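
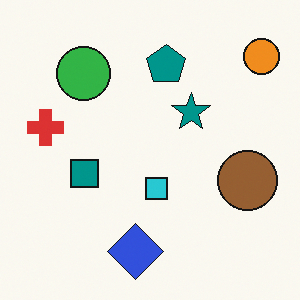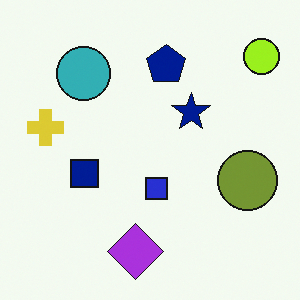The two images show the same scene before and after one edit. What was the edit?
The image was hue-shifted slightly.

Every shape's color has rotated by the same amount around the hue wheel — a uniform hue shift.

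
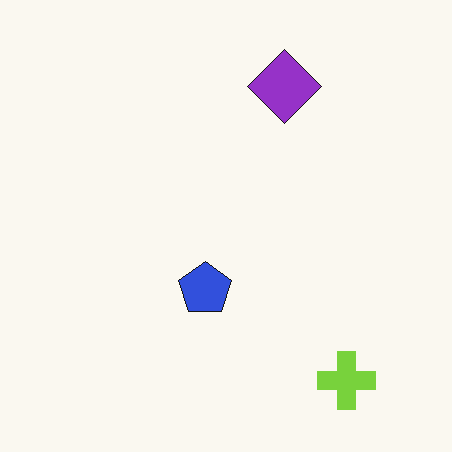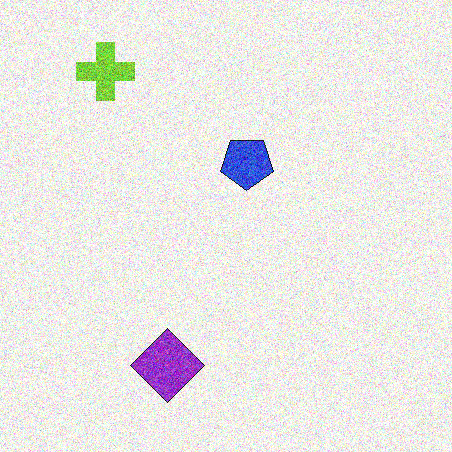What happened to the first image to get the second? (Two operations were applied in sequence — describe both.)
Degraded with a thick layer of grain, then rotated 180°.

Random speckle covers the whole image, including the flat background. The lime cross sits in the bottom-right of the first image and the top-left of the second — consistent with a whole-image 180° rotation.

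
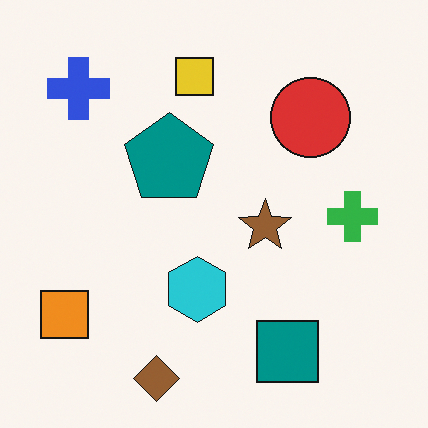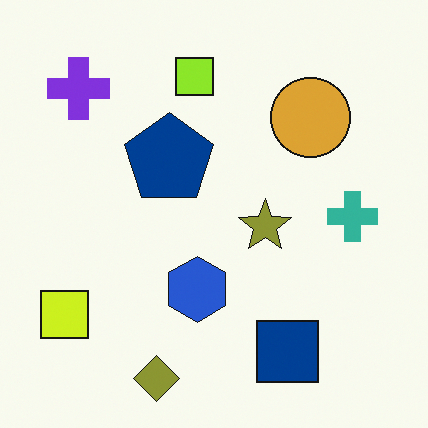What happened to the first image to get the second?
The image was hue-shifted slightly.

Every shape's color has rotated by the same amount around the hue wheel — a uniform hue shift.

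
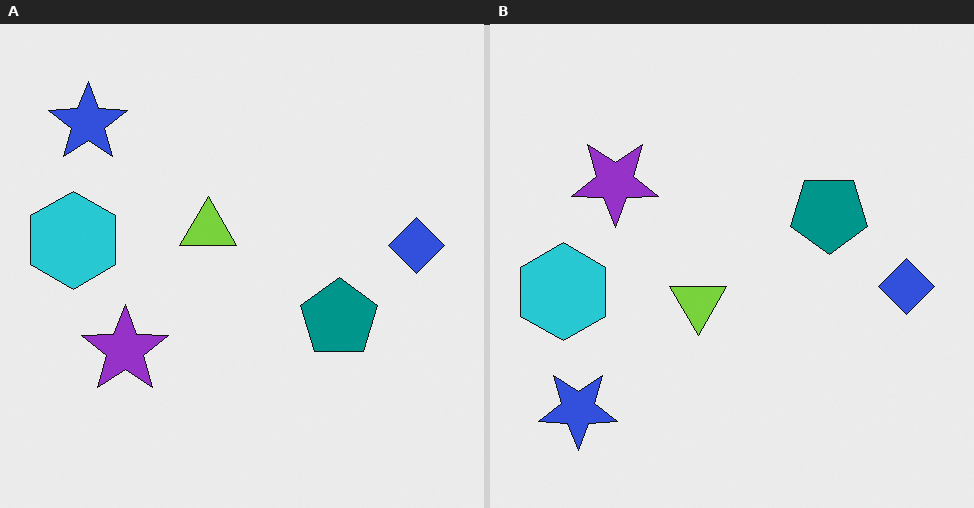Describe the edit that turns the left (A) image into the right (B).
This is the original image flipped vertically (top ↔ bottom).

The blue star is in the top-left of the left (A) image and the bottom-left of the right (B) — shapes on opposite sides of the horizontal midline have swapped in a mirror flip.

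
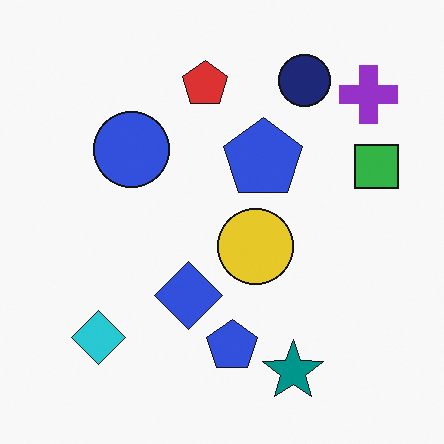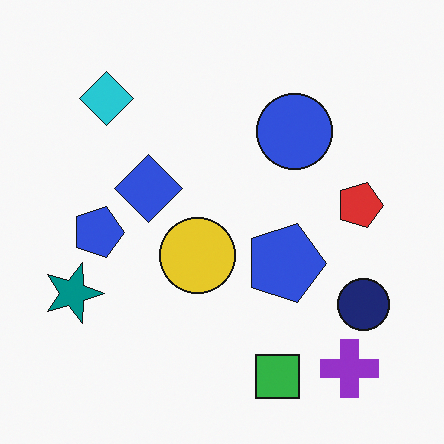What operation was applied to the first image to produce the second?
This is the original image rotated 90° clockwise.

The purple cross sits in the top-right of the first image and the bottom-right of the second — consistent with a whole-image 90° clockwise rotation.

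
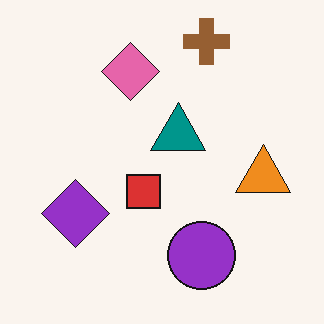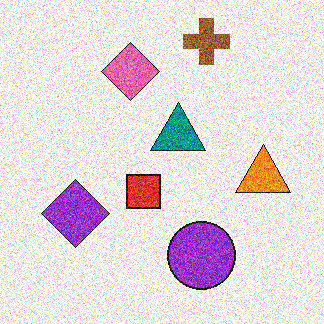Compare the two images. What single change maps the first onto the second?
It was degraded with a thick layer of grain.

Random speckle covers the whole image, including the flat background.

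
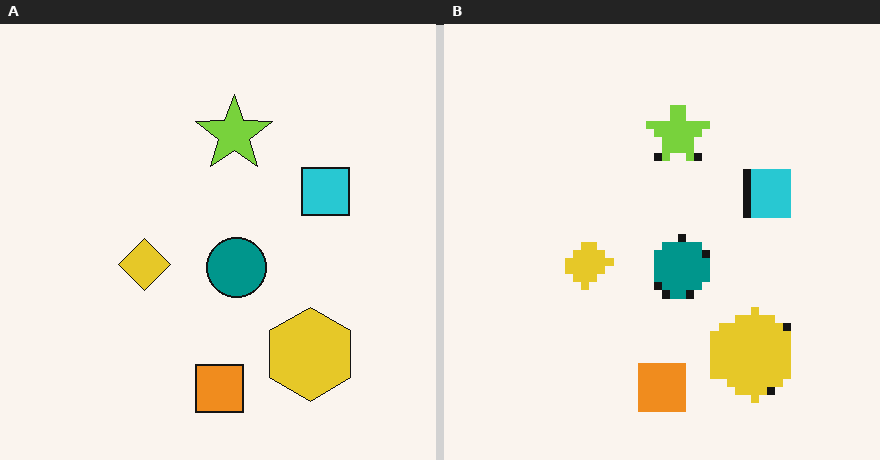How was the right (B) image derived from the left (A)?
The transformation is: pixelated into visible square blocks.

Shapes are reduced to large square blocks; fine edges and outlines are lost — a downscale-then-upscale (mosaic) effect.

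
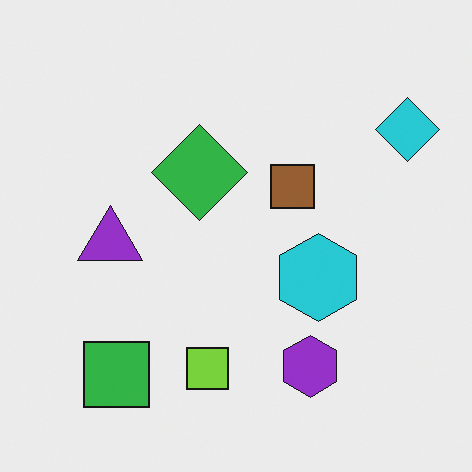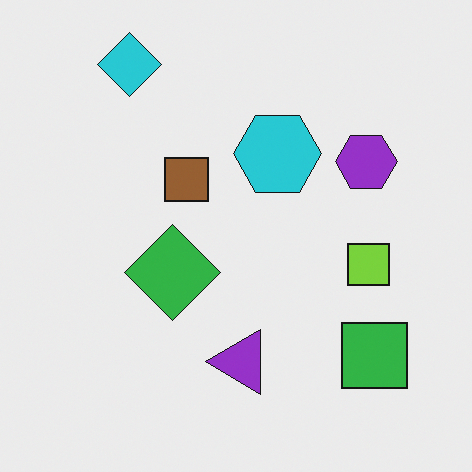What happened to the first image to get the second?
The second image is the first rotated 90° counter-clockwise.

The cyan diamond sits in the top-right of the first image and the top-left of the second — consistent with a whole-image 90° counter-clockwise rotation.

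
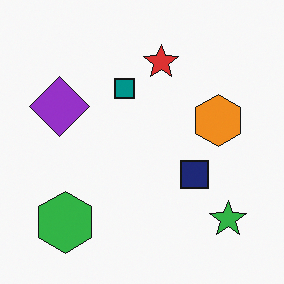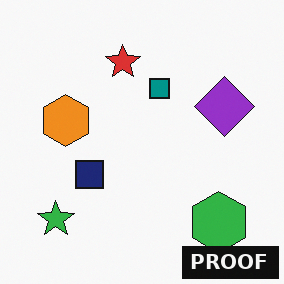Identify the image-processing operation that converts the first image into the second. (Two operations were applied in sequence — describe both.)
Flipped horizontally (left ↔ right), then watermarked with the text "PROOF" in the lower-right corner.

The green star is in the bottom-right of the first image and the bottom-left of the second — shapes on opposite sides of the vertical midline have swapped in a mirror flip. A dark label reading "PROOF" appears in the lower-right corner.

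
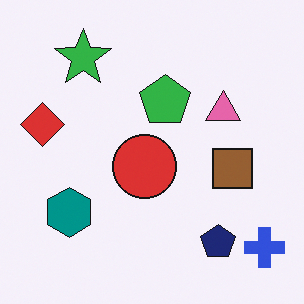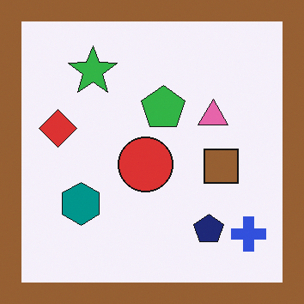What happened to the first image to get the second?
The second image is the first framed with a brown border.

A solid brown frame runs around the edge of the second image, with the content slightly shrunk inside it.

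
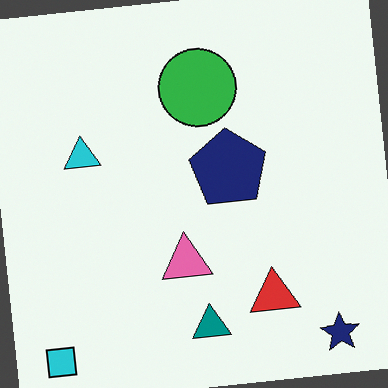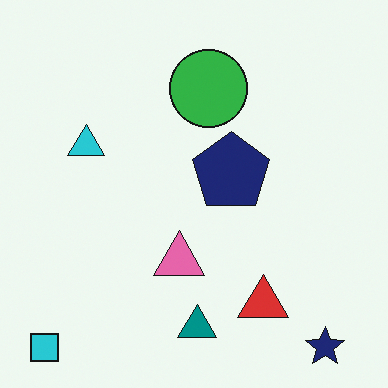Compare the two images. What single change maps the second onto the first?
The image was rotated counter-clockwise by a small amount.

Every shape is tilted by the same angle and the image corners show triangular fill wedges — a whole-image rotation by a non-right angle.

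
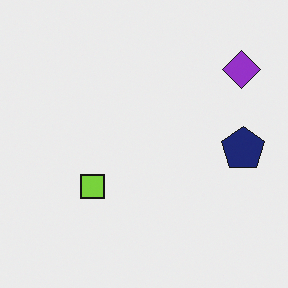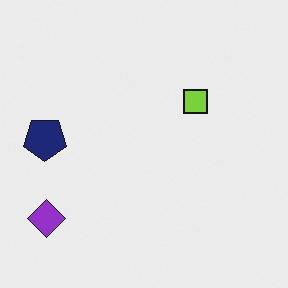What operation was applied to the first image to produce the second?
The image was rotated 180°.

The purple diamond sits in the top-right of the first image and the bottom-left of the second — consistent with a whole-image 180° rotation.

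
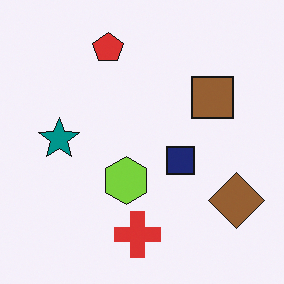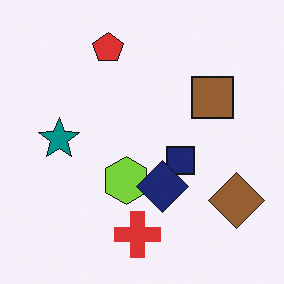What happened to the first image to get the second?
The transformation is: overlaid with an additional navy diamond.

A navy diamond appears in the second image that is absent from the first.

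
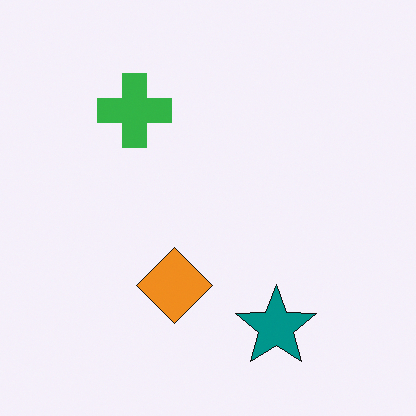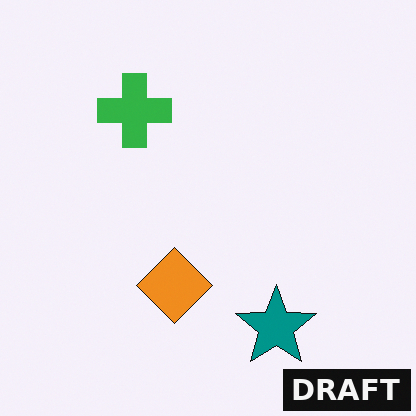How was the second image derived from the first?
Watermarked with the text "DRAFT" in the lower-right corner.

A dark label reading "DRAFT" appears in the lower-right corner.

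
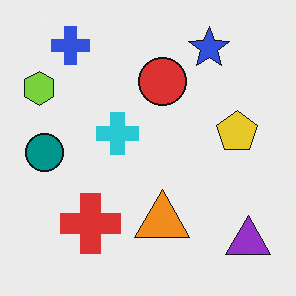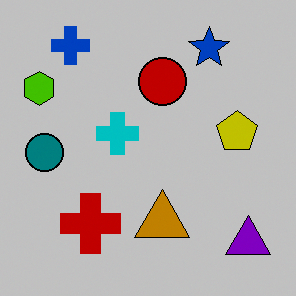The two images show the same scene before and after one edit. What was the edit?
Aggressively posterized.

Each flat color has snapped to a coarser quantized level — most visibly, the near-white background has dropped to a flat grey.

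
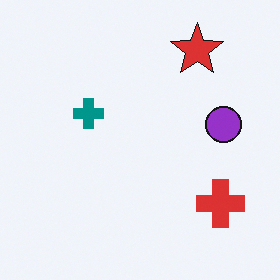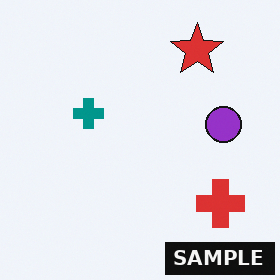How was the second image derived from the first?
It was watermarked with the text "SAMPLE" in the lower-right corner.

A dark label reading "SAMPLE" appears in the lower-right corner.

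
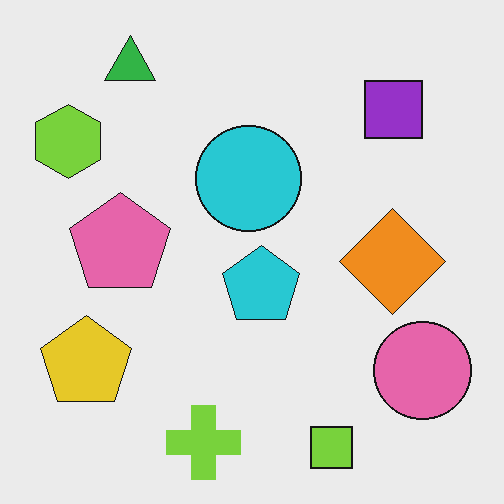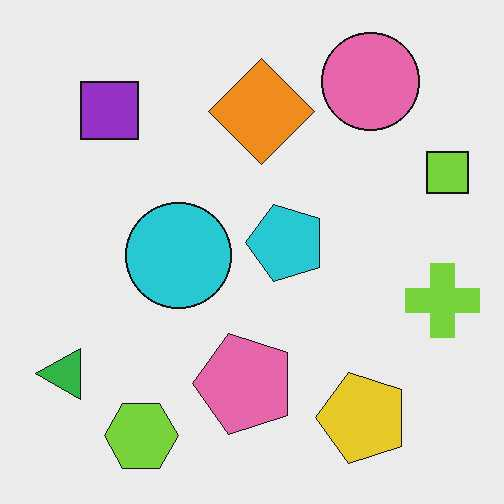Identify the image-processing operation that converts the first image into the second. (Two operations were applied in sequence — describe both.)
The image was rotated 90° counter-clockwise, then given moderate JPEG compression.

The green triangle sits in the top-left of the first image and the bottom-left of the second — consistent with a whole-image 90° counter-clockwise rotation. Blocky 8×8 compression artifacts appear around shape edges and the flat background shows ringing — characteristic JPEG degradation.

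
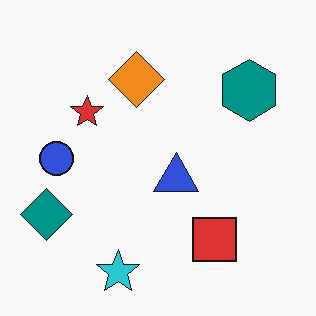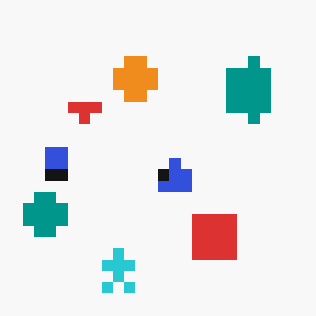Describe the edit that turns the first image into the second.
The image was heavily pixelated into large blocks.

Shapes are reduced to large square blocks; fine edges and outlines are lost — a downscale-then-upscale (mosaic) effect.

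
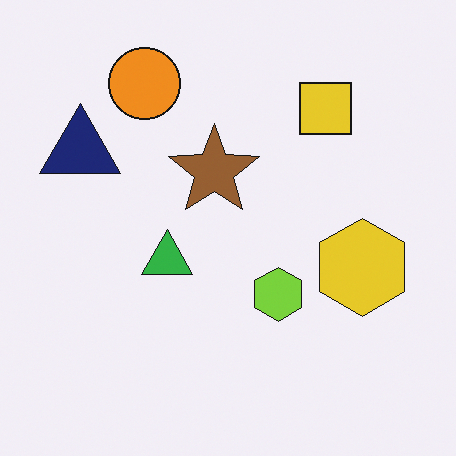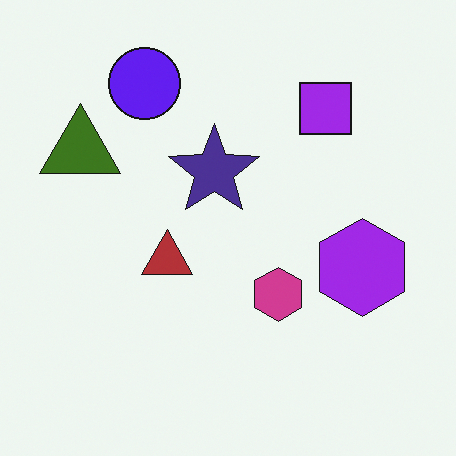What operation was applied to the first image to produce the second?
Hue-shifted by a large amount.

Every shape's color has rotated by the same amount around the hue wheel — a uniform hue shift.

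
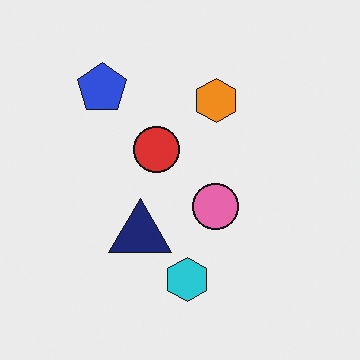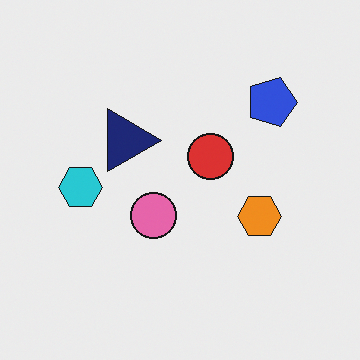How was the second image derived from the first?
The image was rotated 90° clockwise.

The blue pentagon sits in the top-left of the first image and the top-right of the second — consistent with a whole-image 90° clockwise rotation.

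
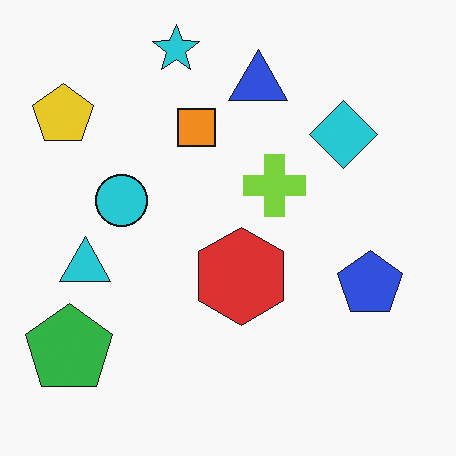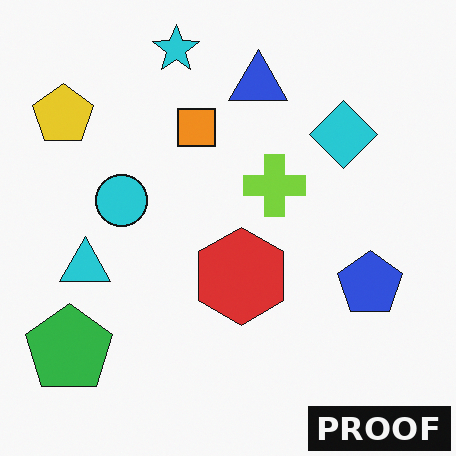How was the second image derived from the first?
The transformation is: watermarked with the text "PROOF" in the lower-right corner.

A dark label reading "PROOF" appears in the lower-right corner.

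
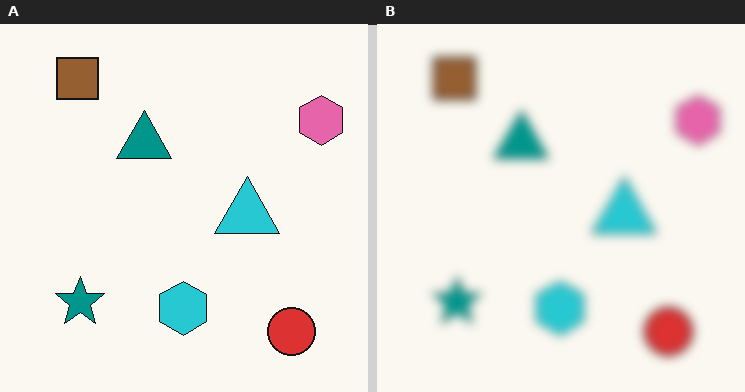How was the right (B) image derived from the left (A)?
The transformation is: heavily blurred.

Shape edges and outlines are uniformly softened across the whole image.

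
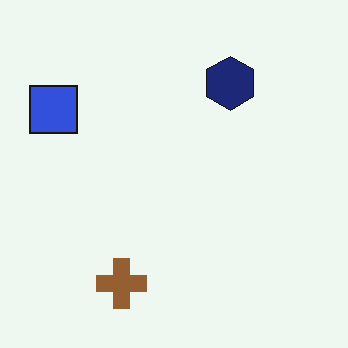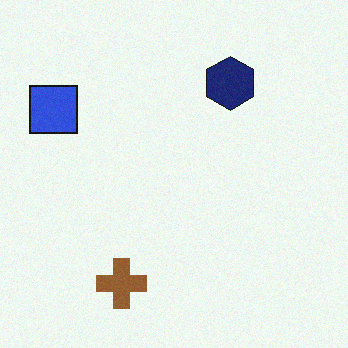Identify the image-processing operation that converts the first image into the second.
This is the original image degraded with light additive noise.

Random speckle covers the whole image, including the flat background.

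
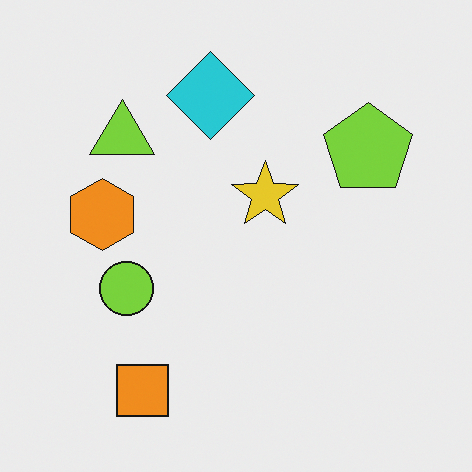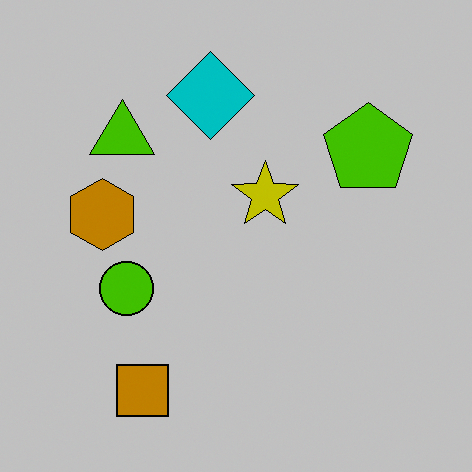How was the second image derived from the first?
The second image is the first heavily posterized to just a handful of flat colors.

Each flat color has snapped to a coarser quantized level — most visibly, the near-white background has dropped to a flat grey.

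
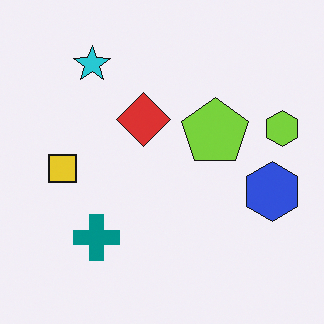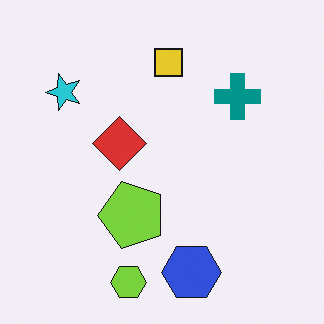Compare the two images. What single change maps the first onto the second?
It was transposed (reflected across the top-left ↔ bottom-right diagonal).

Shapes have swapped their row and column positions — what was in the top-right is now in the bottom-left — a diagonal reflection.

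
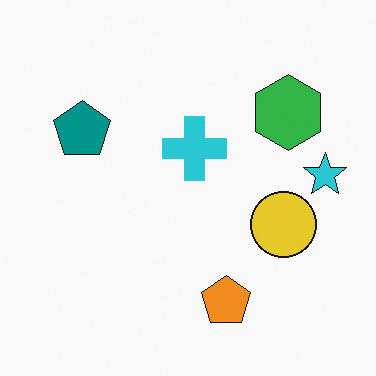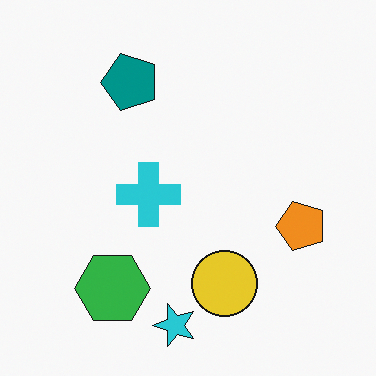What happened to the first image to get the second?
This is the original image transposed (reflected across the top-left ↔ bottom-right diagonal).

Shapes have swapped their row and column positions — what was in the top-right is now in the bottom-left — a diagonal reflection.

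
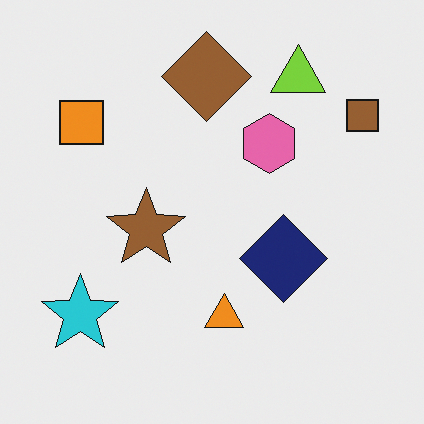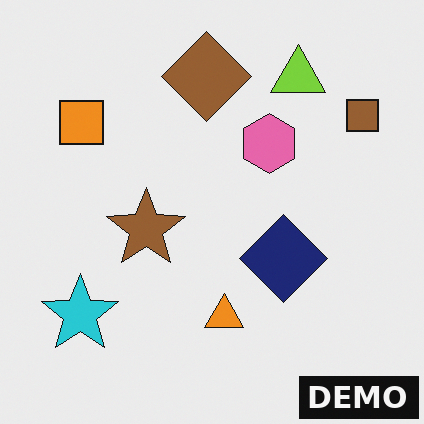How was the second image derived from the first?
The second image is the first watermarked with the text "DEMO" in the lower-right corner.

A dark label reading "DEMO" appears in the lower-right corner.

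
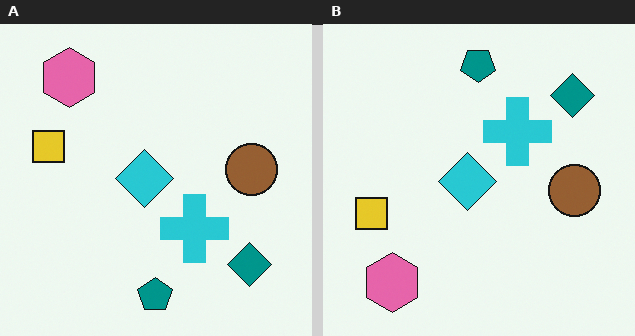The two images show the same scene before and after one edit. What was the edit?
The image was flipped vertically (top ↔ bottom).

The teal pentagon is in the bottom of the left (A) image and the top of the right (B) — shapes on opposite sides of the horizontal midline have swapped in a mirror flip.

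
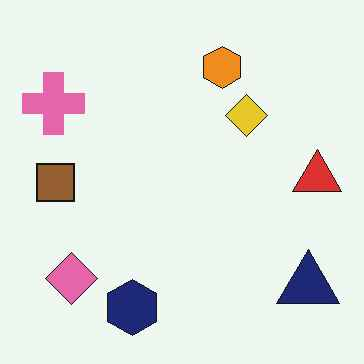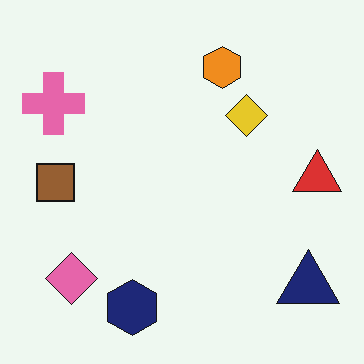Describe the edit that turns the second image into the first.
JPEG-compressed with visible artifacts.

Blocky 8×8 compression artifacts appear around shape edges and the flat background shows ringing — characteristic JPEG degradation.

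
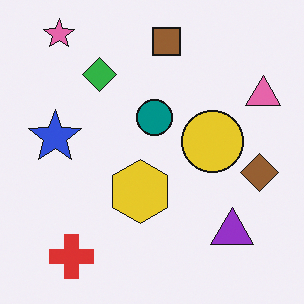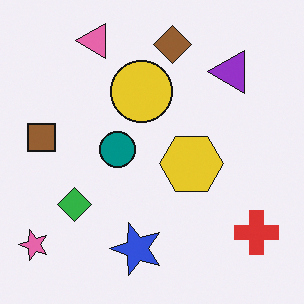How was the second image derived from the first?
This is the original image rotated 90° counter-clockwise.

The pink star sits in the top-left of the first image and the bottom-left of the second — consistent with a whole-image 90° counter-clockwise rotation.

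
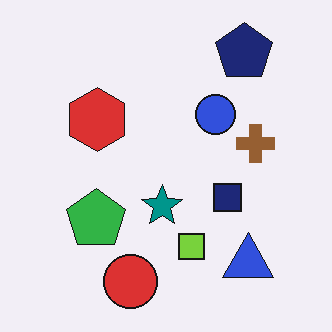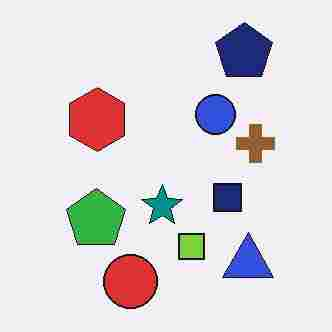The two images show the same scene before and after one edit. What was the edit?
The image was degraded with heavy JPEG compression.

Blocky 8×8 compression artifacts appear around shape edges and the flat background shows ringing — characteristic JPEG degradation.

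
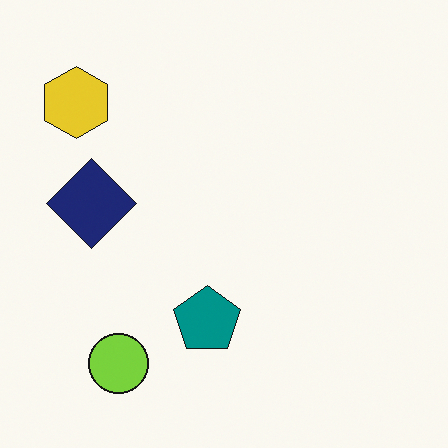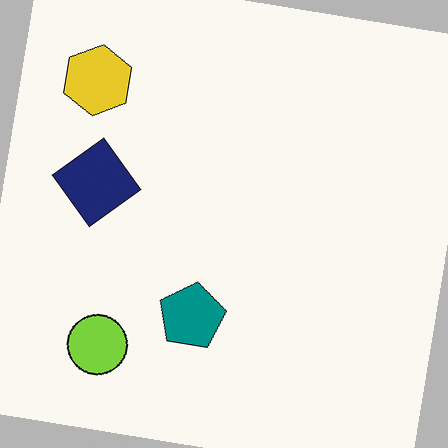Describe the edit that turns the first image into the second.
Rotated clockwise by a few degrees.

Every shape is tilted by the same angle and the image corners show triangular fill wedges — a whole-image rotation by a non-right angle.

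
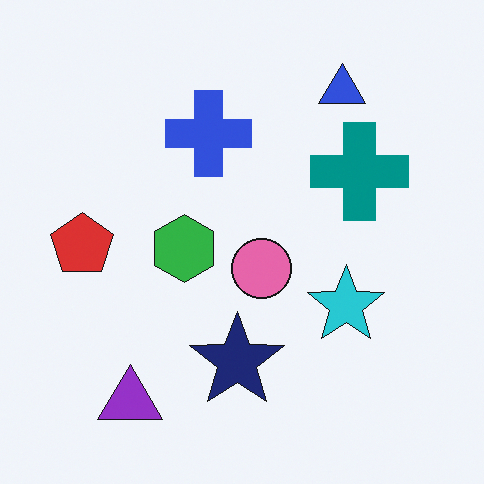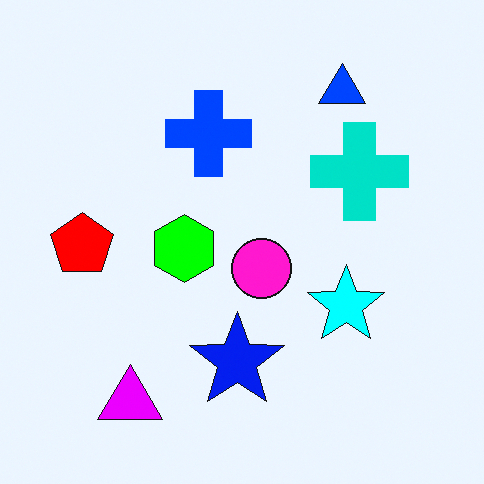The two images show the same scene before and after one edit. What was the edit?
Heavily oversaturated.

All colors are more vivid — a global saturation change.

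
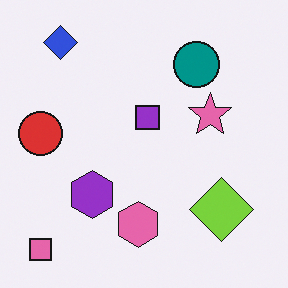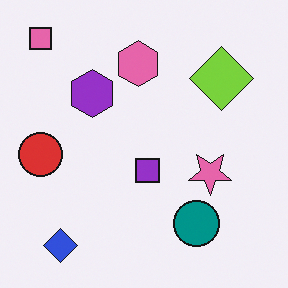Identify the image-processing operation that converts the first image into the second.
It was flipped vertically (top ↔ bottom).

The pink square is in the bottom-left of the first image and the top-left of the second — shapes on opposite sides of the horizontal midline have swapped in a mirror flip.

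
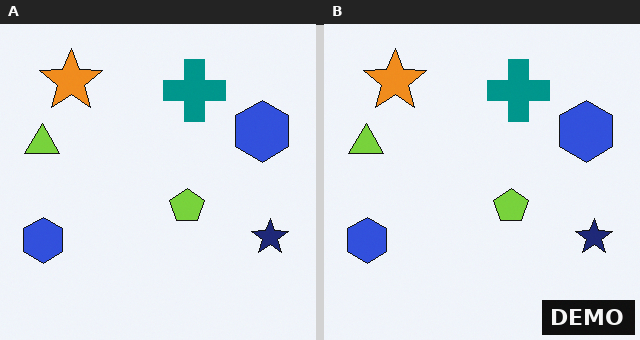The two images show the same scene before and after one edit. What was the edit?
The transformation is: watermarked with the text "DEMO" in the lower-right corner.

A dark label reading "DEMO" appears in the lower-right corner.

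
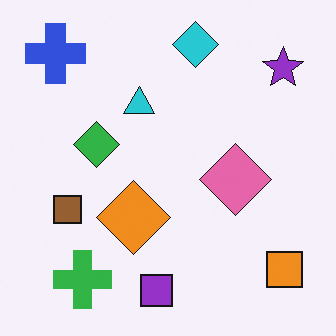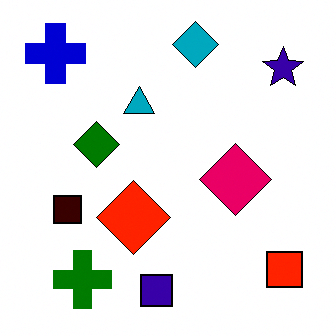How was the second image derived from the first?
The image was given much higher contrast.

Tones are pushed away from mid-grey across the whole image — a global contrast change.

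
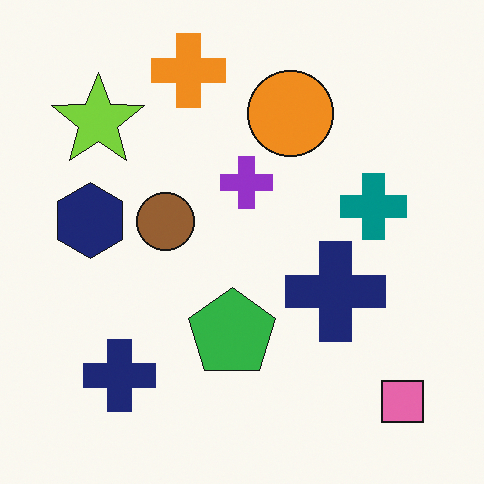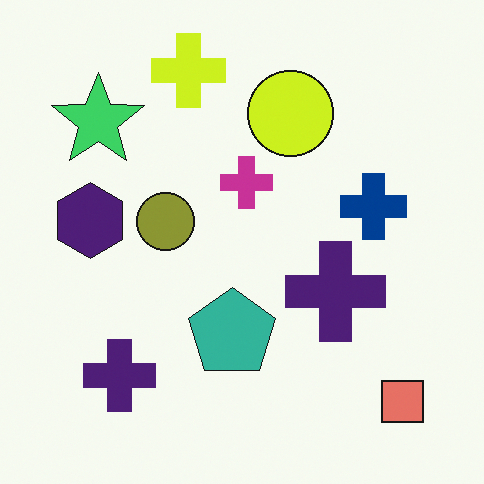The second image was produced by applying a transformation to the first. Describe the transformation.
It was hue-shifted by a small amount.

Every shape's color has rotated by the same amount around the hue wheel — a uniform hue shift.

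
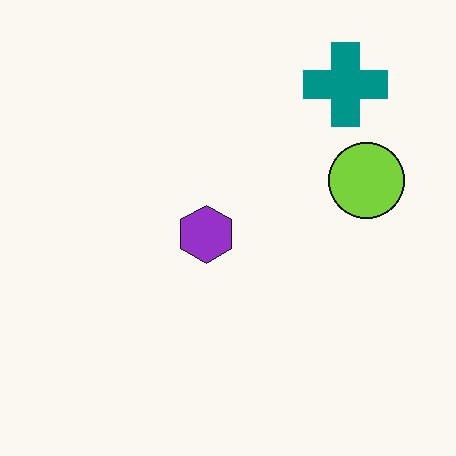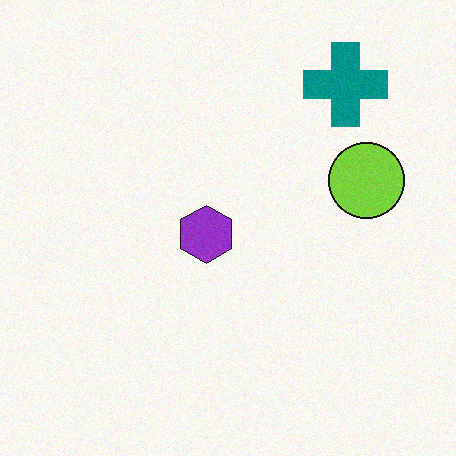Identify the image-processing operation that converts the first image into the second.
The transformation is: degraded with a light layer of grain.

Random speckle covers the whole image, including the flat background.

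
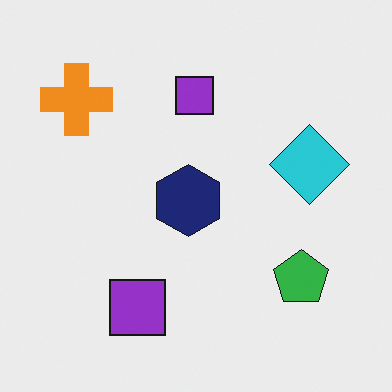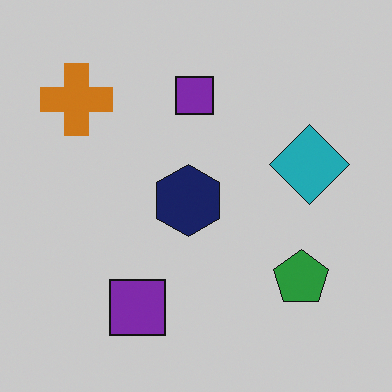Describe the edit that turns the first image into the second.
The transformation is: slightly darkened.

Every pixel — background and shapes alike — is uniformly darkened.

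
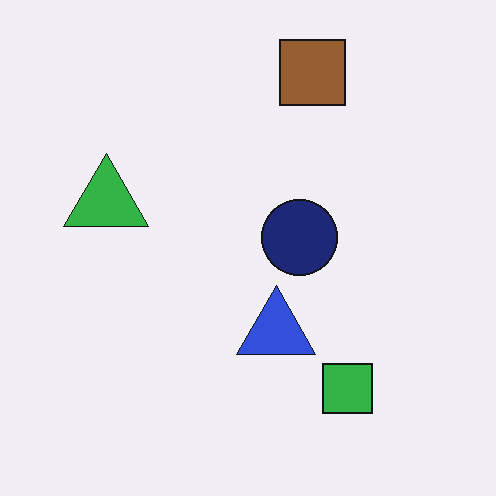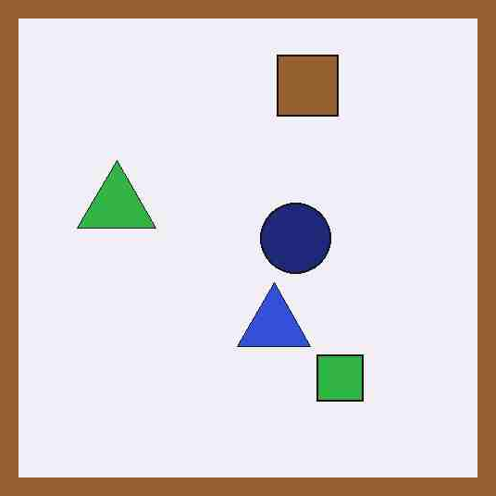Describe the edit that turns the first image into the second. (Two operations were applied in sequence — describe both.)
It was degraded with heavy JPEG compression, then framed with a brown border.

Blocky 8×8 compression artifacts appear around shape edges and the flat background shows ringing — characteristic JPEG degradation. A solid brown frame runs around the edge of the second image, with the content slightly shrunk inside it.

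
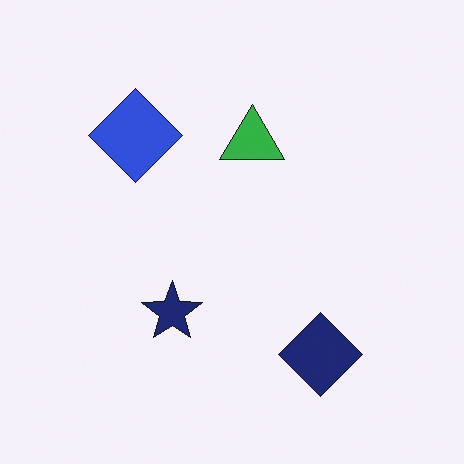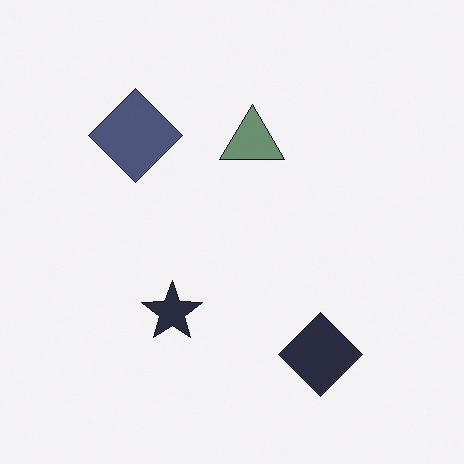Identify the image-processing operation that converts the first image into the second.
Made much more muted (saturation change).

All colors are more muted and greyish — a global saturation change.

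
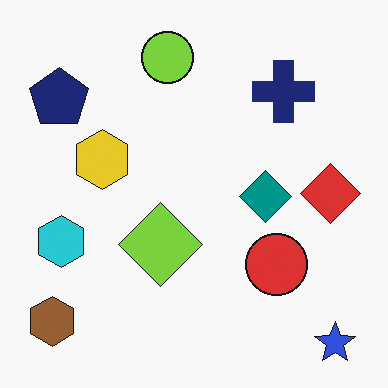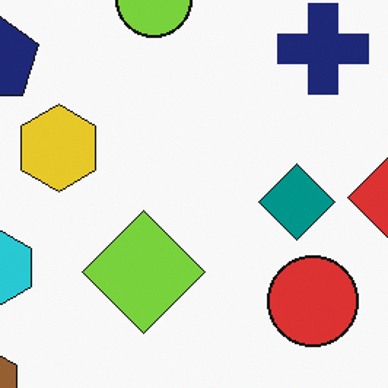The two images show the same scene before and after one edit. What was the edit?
The transformation is: cropped to a modestly smaller region and rescaled.

The visible shapes are larger and the field of view is narrower; shapes near the original edges may be partly or wholly outside the frame — a crop-and-rescale.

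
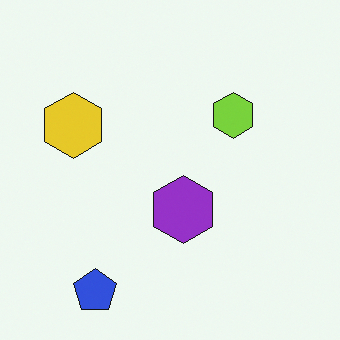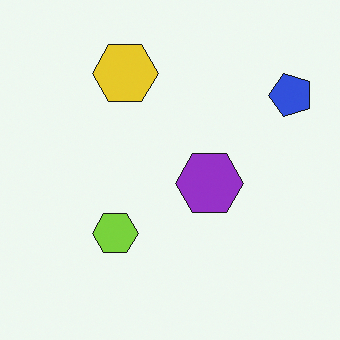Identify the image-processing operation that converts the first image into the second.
The transformation is: transposed (reflected across the top-left ↔ bottom-right diagonal).

Shapes have swapped their row and column positions — what was in the top-right is now in the bottom-left — a diagonal reflection.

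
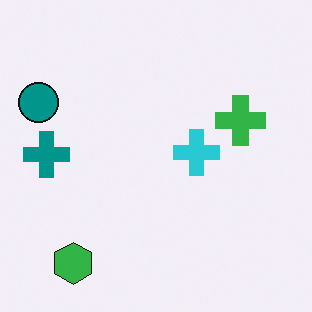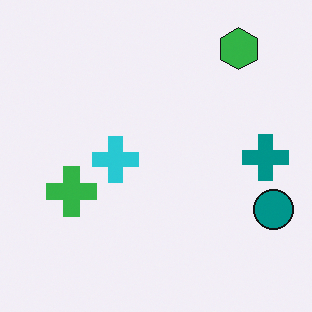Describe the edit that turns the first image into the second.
The transformation is: rotated 180°.

The green hexagon sits in the bottom-left of the first image and the top-right of the second — consistent with a whole-image 180° rotation.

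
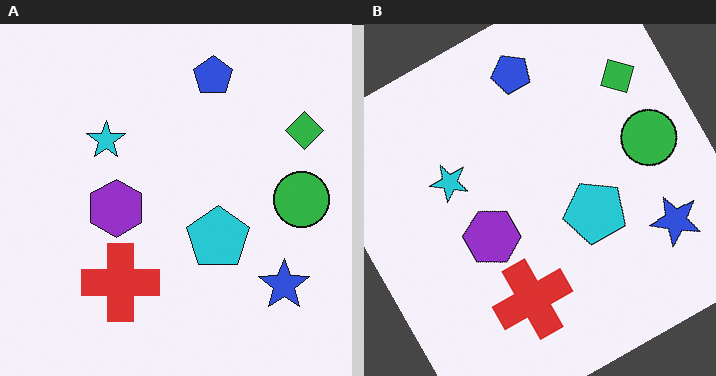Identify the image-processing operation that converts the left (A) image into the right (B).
The transformation is: rotated counter-clockwise by a clearly visible amount.

Every shape is tilted by the same angle and the image corners show triangular fill wedges — a whole-image rotation by a non-right angle.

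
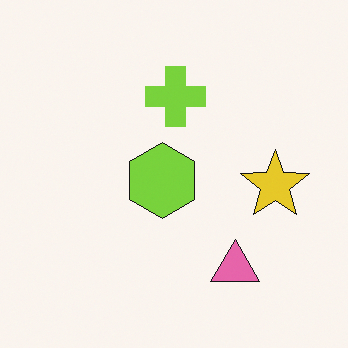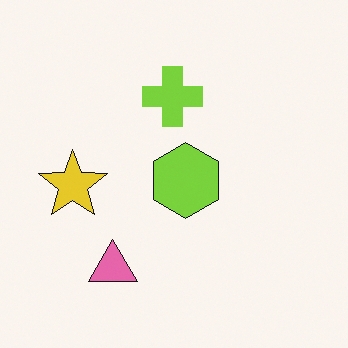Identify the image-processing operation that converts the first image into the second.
Flipped horizontally (left ↔ right).

The yellow star is in the right of the first image and the left of the second — shapes on opposite sides of the vertical midline have swapped in a mirror flip.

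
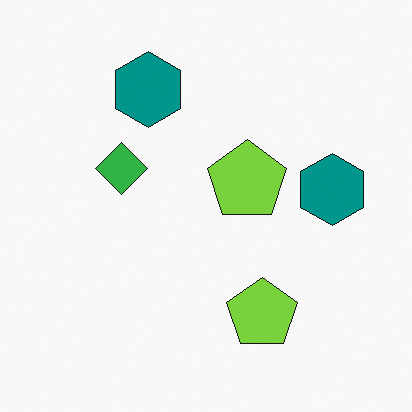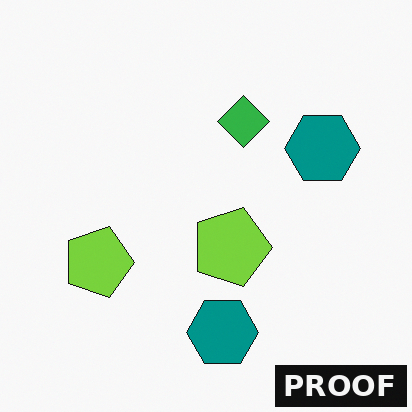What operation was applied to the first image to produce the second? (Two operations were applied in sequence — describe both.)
The image was rotated 90° clockwise, then watermarked with the text "PROOF" in the lower-right corner.

The green diamond sits in the left of the first image and the top of the second — consistent with a whole-image 90° clockwise rotation. A dark label reading "PROOF" appears in the lower-right corner.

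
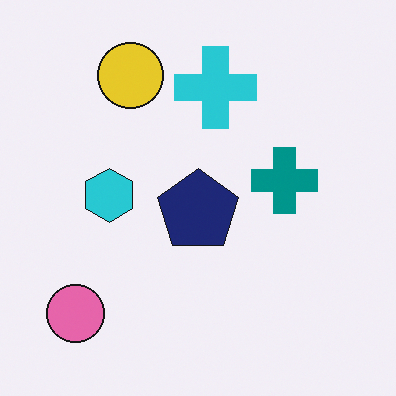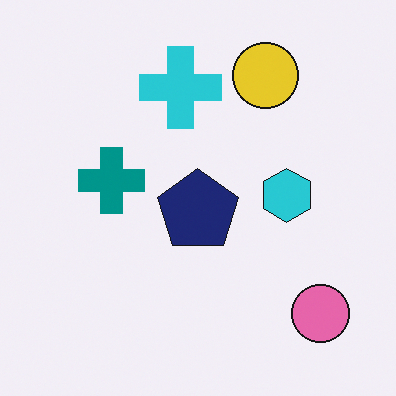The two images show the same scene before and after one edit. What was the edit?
It was flipped horizontally (left ↔ right).

The pink circle is in the bottom-left of the first image and the bottom-right of the second — shapes on opposite sides of the vertical midline have swapped in a mirror flip.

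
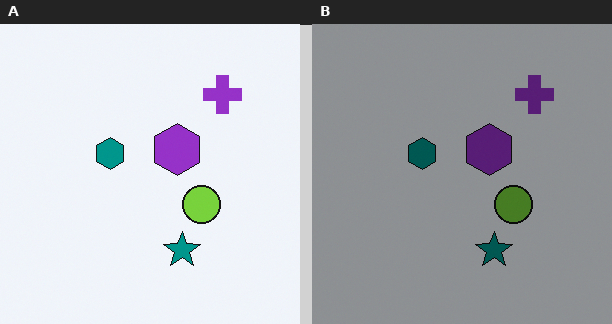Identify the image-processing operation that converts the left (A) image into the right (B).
It was substantially darkened.

Every pixel — background and shapes alike — is uniformly darkened.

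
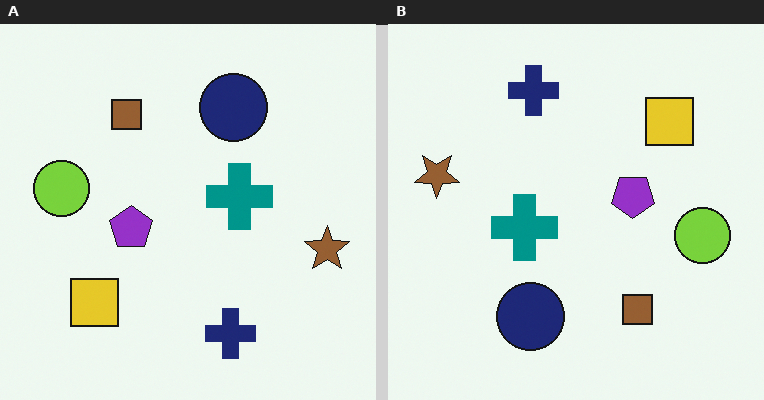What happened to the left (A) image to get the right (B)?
This is the original image rotated 180°.

The brown star sits in the right of the left (A) image and the left of the right (B) — consistent with a whole-image 180° rotation.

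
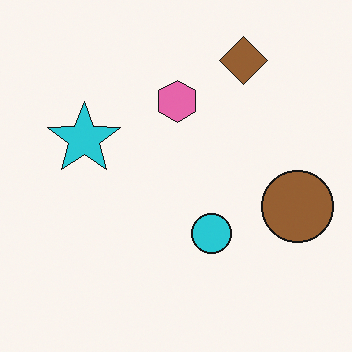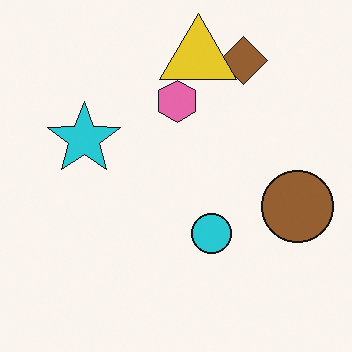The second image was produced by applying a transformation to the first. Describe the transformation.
It was overlaid with an additional yellow triangle.

A yellow triangle appears in the second image that is absent from the first.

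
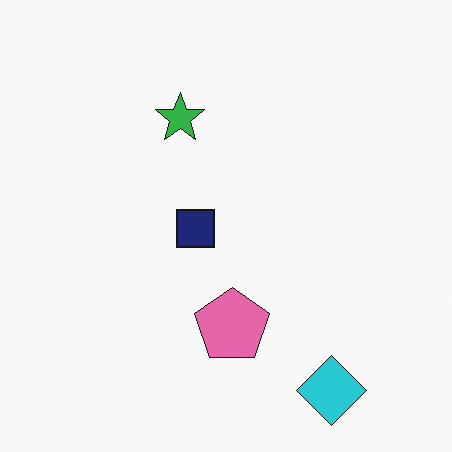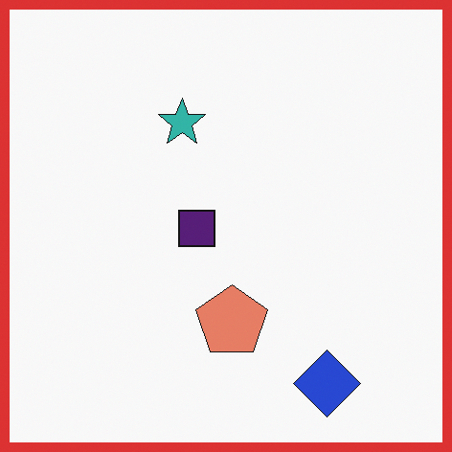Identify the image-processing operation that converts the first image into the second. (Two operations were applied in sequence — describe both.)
It was hue-shifted by a small amount, then framed with a red border.

Every shape's color has rotated by the same amount around the hue wheel — a uniform hue shift. A solid red frame runs around the edge of the second image, with the content slightly shrunk inside it.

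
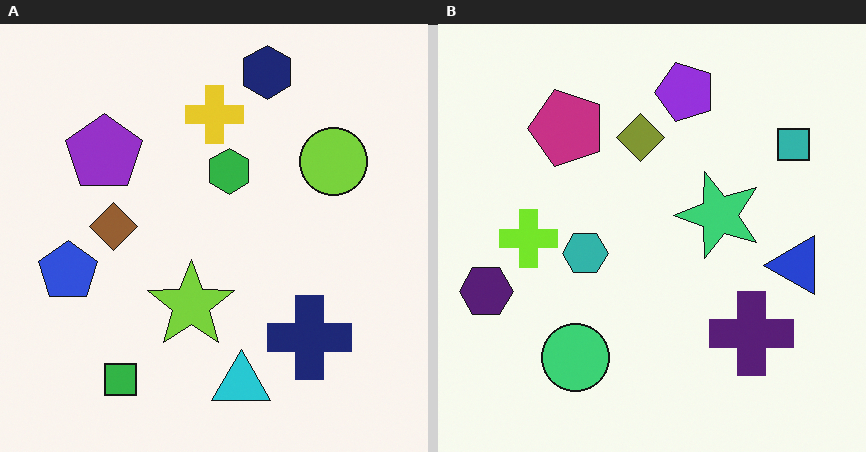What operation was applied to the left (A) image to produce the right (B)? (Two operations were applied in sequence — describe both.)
The right (B) image is the left (A) hue-shifted by a small amount, then transposed (reflected across the top-left ↔ bottom-right diagonal).

Every shape's color has rotated by the same amount around the hue wheel — a uniform hue shift. Shapes have swapped their row and column positions — what was in the top-right is now in the bottom-left — a diagonal reflection.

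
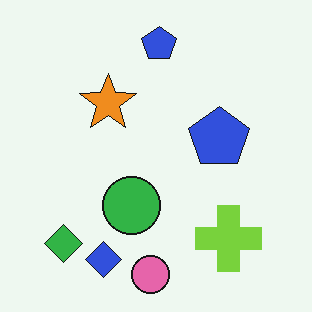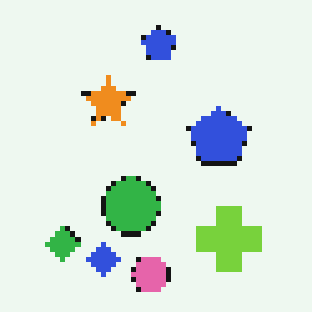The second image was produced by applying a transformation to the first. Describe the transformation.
The image was mildly pixelated.

Shapes are reduced to large square blocks; fine edges and outlines are lost — a downscale-then-upscale (mosaic) effect.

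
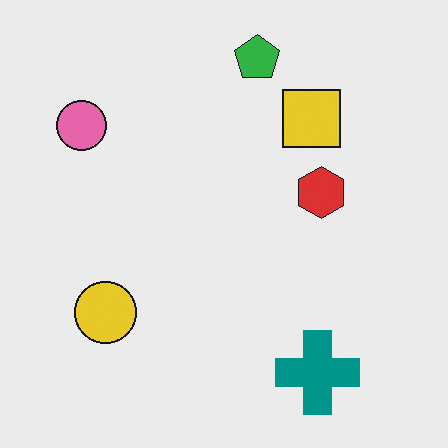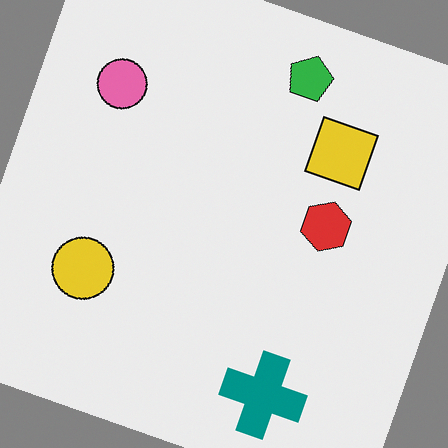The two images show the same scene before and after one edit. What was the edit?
The image was rotated clockwise by a moderate amount.

Every shape is tilted by the same angle and the image corners show triangular fill wedges — a whole-image rotation by a non-right angle.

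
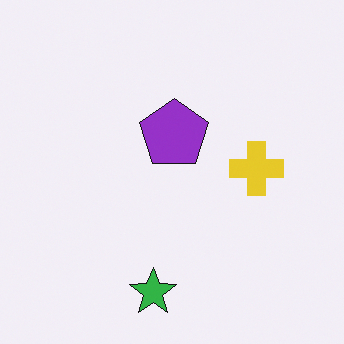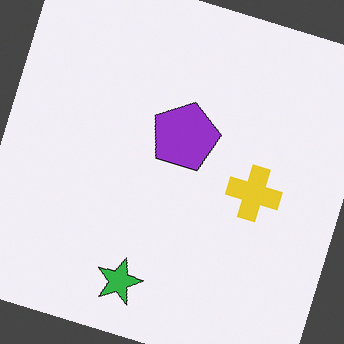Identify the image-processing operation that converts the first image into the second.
The second image is the first rotated clockwise by a clearly visible amount.

Every shape is tilted by the same angle and the image corners show triangular fill wedges — a whole-image rotation by a non-right angle.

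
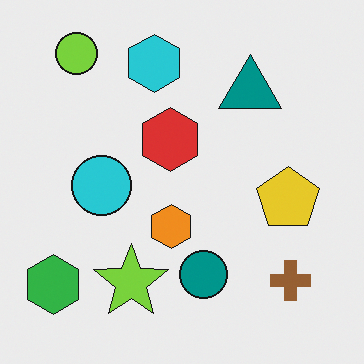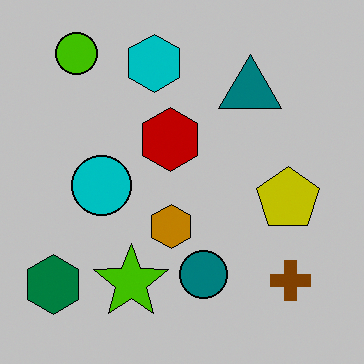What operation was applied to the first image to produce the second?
Aggressively posterized.

Each flat color has snapped to a coarser quantized level — most visibly, the near-white background has dropped to a flat grey.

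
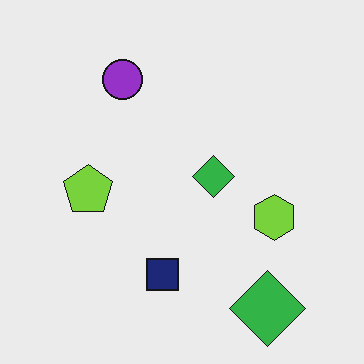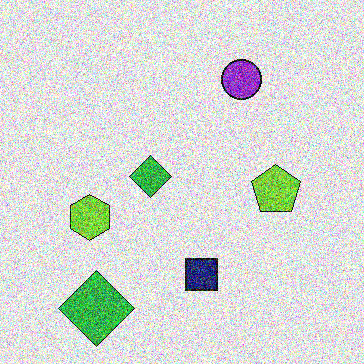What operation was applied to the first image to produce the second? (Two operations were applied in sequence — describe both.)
The transformation is: flipped horizontally (left ↔ right), then degraded with heavy additive noise.

The lime pentagon is in the left of the first image and the right of the second — shapes on opposite sides of the vertical midline have swapped in a mirror flip. Random speckle covers the whole image, including the flat background.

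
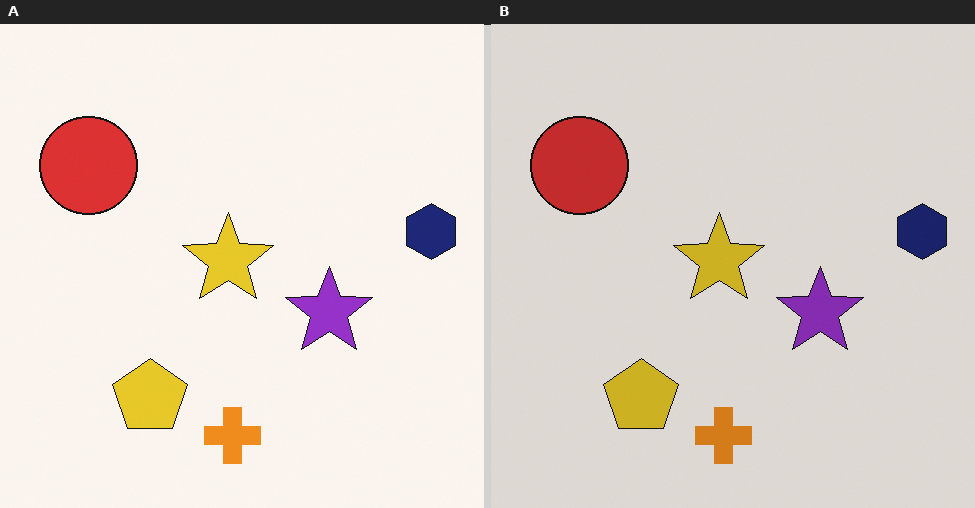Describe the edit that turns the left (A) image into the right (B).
The right (B) image is the left (A) darkened a little.

Every pixel — background and shapes alike — is uniformly darkened.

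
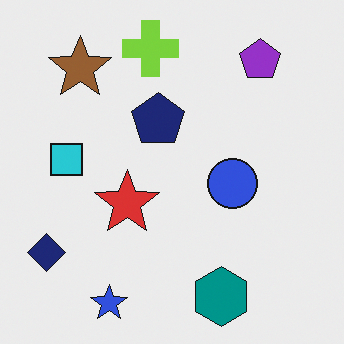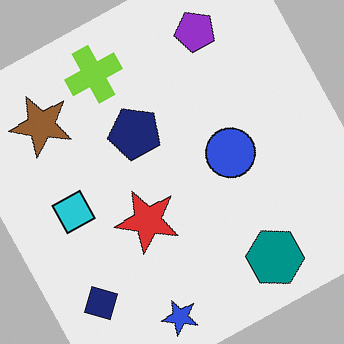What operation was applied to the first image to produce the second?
It was rotated counter-clockwise by a clearly visible amount.

Every shape is tilted by the same angle and the image corners show triangular fill wedges — a whole-image rotation by a non-right angle.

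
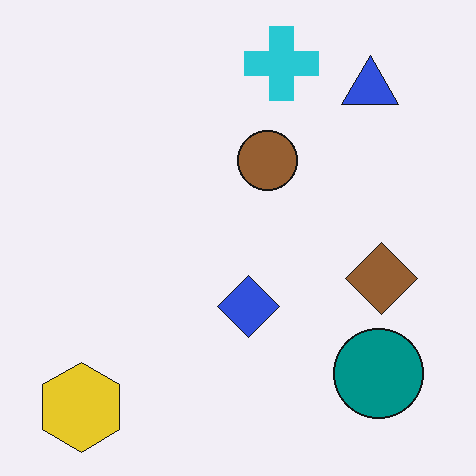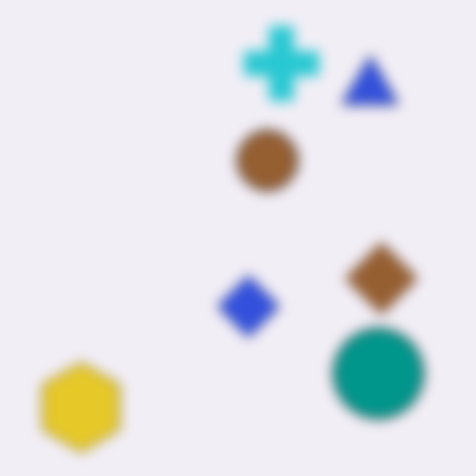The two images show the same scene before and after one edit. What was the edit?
The image was strongly gaussian-blurred.

Shape edges and outlines are uniformly softened across the whole image.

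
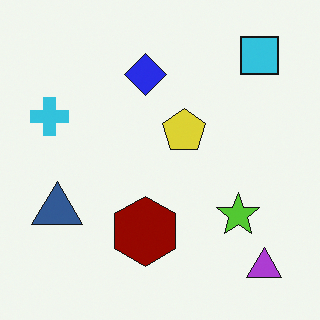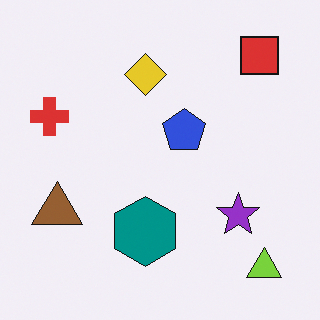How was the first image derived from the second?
The image was hue-shifted through roughly half the color wheel.

Every shape's color has rotated by the same amount around the hue wheel — a uniform hue shift.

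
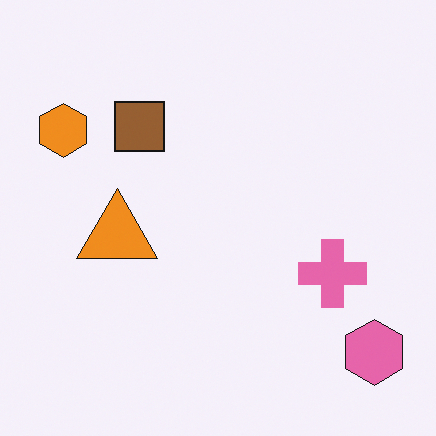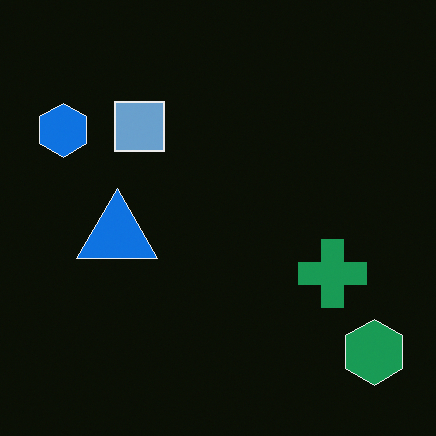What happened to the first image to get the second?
It was color-inverted (negative).

The light background has become dark and every shape's color is its complement — a photographic negative.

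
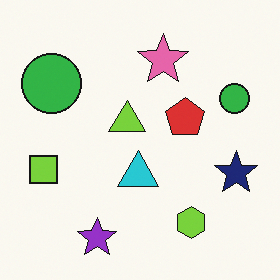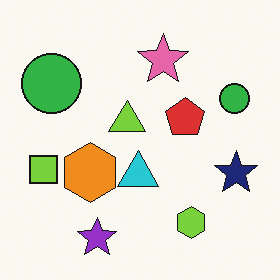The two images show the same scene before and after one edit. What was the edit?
This is the original image overlaid with an additional orange hexagon.

An orange hexagon appears in the second image that is absent from the first.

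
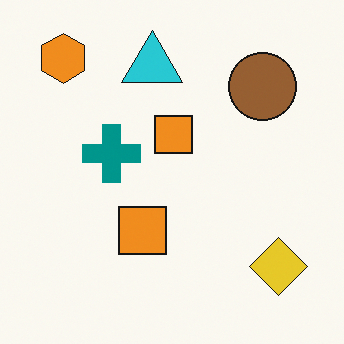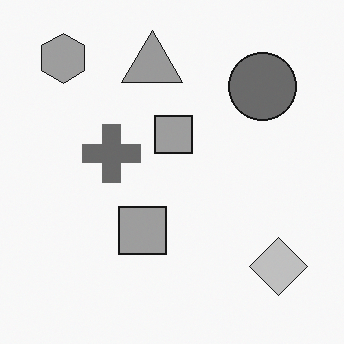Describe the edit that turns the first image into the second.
The transformation is: converted to grayscale.

All color is removed — every shape is now a shade of grey.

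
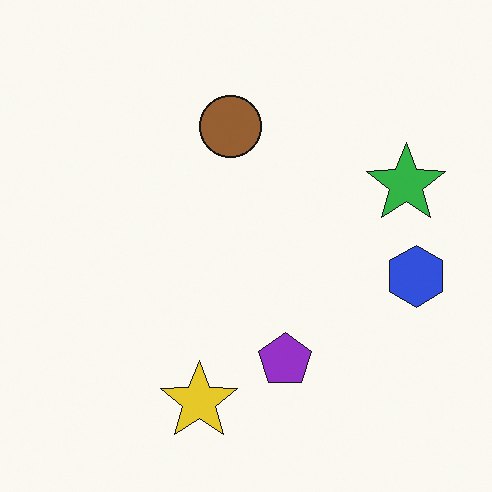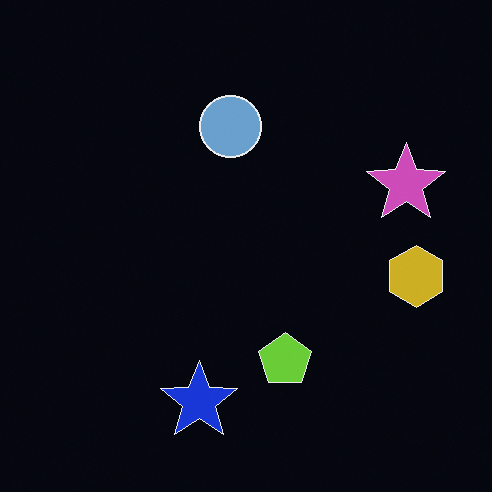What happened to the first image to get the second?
The second image is the first color-inverted (negative).

The light background has become dark and every shape's color is its complement — a photographic negative.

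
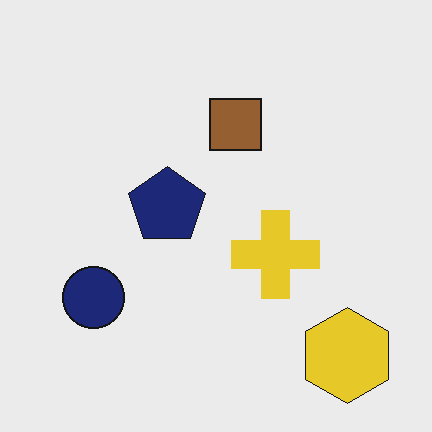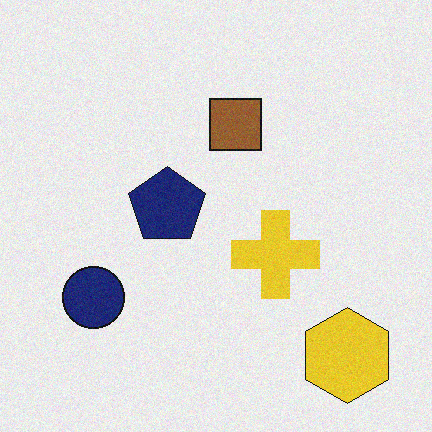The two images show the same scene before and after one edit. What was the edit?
This is the original image degraded with light additive noise.

Random speckle covers the whole image, including the flat background.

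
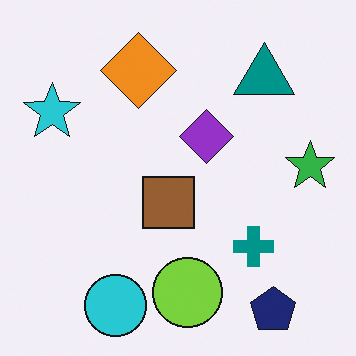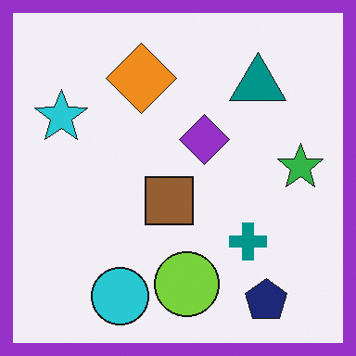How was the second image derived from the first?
It was framed with a purple border.

A solid purple frame runs around the edge of the second image, with the content slightly shrunk inside it.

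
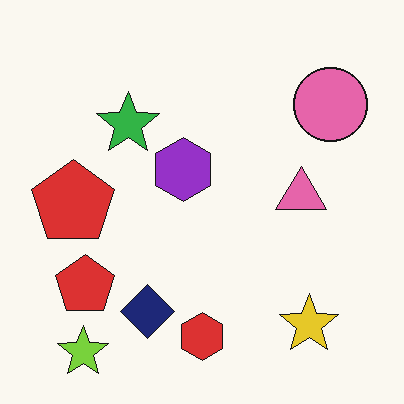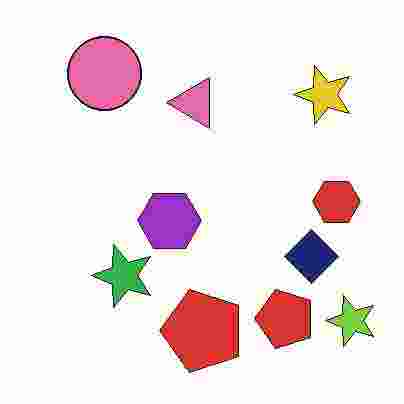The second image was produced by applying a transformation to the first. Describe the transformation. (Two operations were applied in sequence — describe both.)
The transformation is: rotated 90° counter-clockwise, then degraded with heavy JPEG compression.

The lime star sits in the bottom-left of the first image and the bottom-right of the second — consistent with a whole-image 90° counter-clockwise rotation. Blocky 8×8 compression artifacts appear around shape edges and the flat background shows ringing — characteristic JPEG degradation.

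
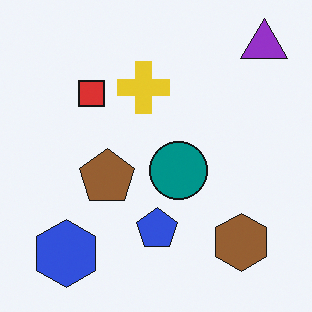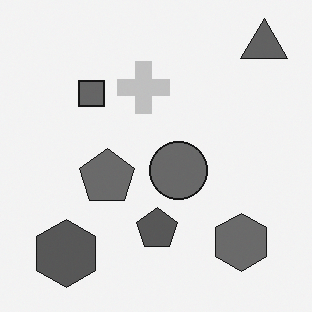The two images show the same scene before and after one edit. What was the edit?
Converted to grayscale.

All color is removed — every shape is now a shade of grey.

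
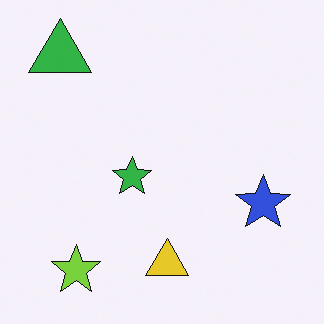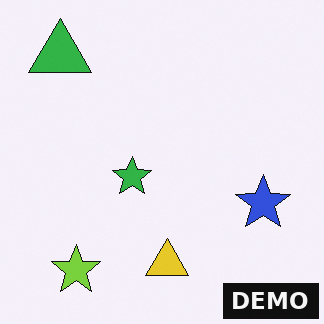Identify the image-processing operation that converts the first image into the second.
The image was watermarked with the text "DEMO" in the lower-right corner.

A dark label reading "DEMO" appears in the lower-right corner.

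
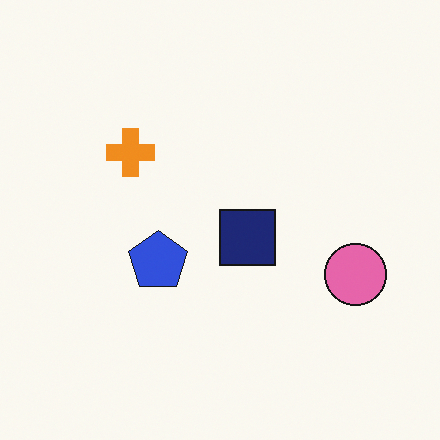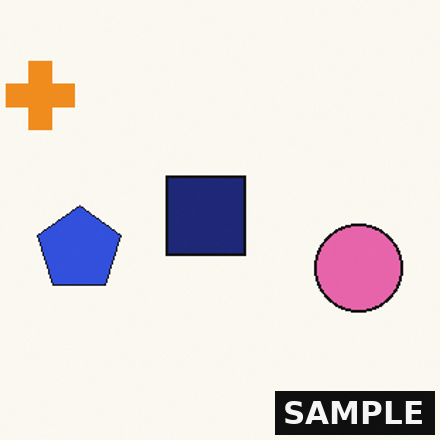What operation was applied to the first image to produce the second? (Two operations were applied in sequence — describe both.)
This is the original image cropped slightly and scaled back up, then watermarked with the text "SAMPLE" in the lower-right corner.

The visible shapes are larger and the field of view is narrower; shapes near the original edges may be partly or wholly outside the frame — a crop-and-rescale. A dark label reading "SAMPLE" appears in the lower-right corner.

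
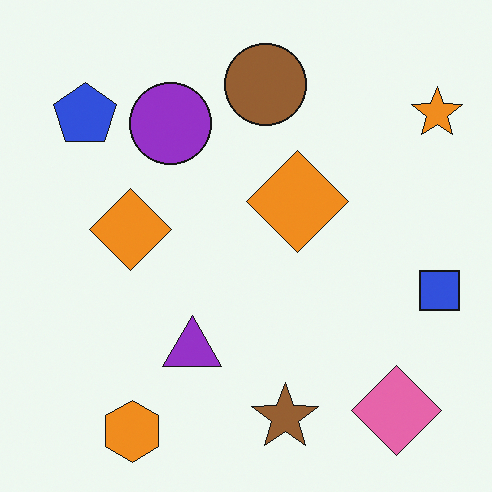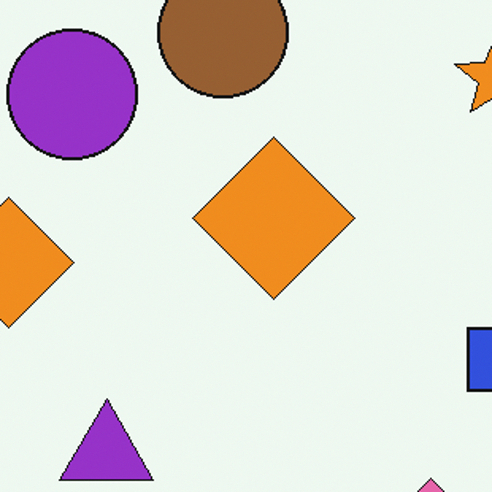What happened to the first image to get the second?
The transformation is: cropped slightly and scaled back up.

The visible shapes are larger and the field of view is narrower; shapes near the original edges may be partly or wholly outside the frame — a crop-and-rescale.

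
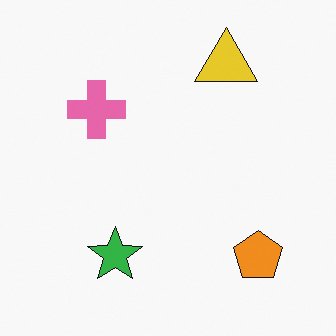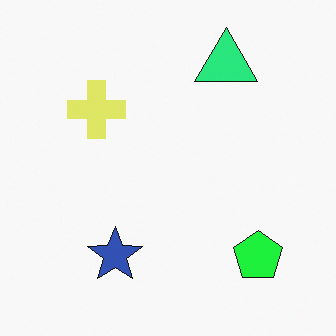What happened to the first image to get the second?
The image was hue-shifted through roughly a third of the color wheel.

Every shape's color has rotated by the same amount around the hue wheel — a uniform hue shift.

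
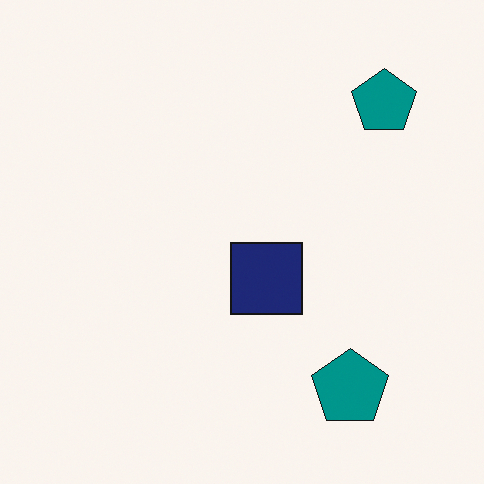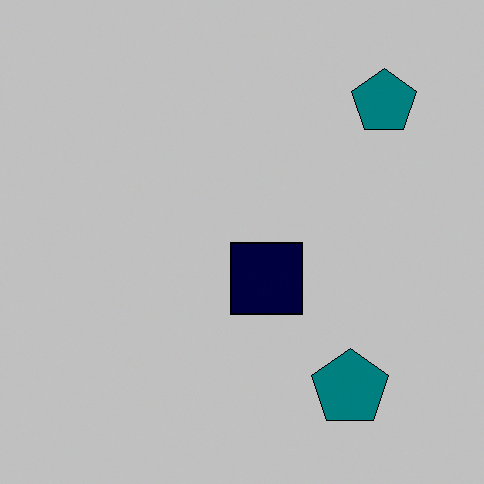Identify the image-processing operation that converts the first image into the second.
This is the original image aggressively posterized.

Each flat color has snapped to a coarser quantized level — most visibly, the near-white background has dropped to a flat grey.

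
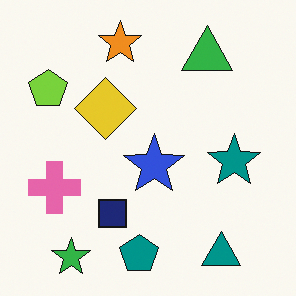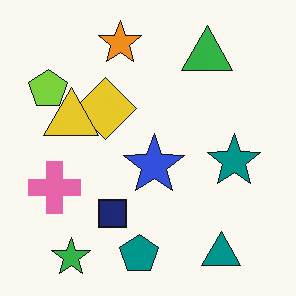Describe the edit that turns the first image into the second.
The second image is the first overlaid with an additional yellow triangle.

A yellow triangle appears in the second image that is absent from the first.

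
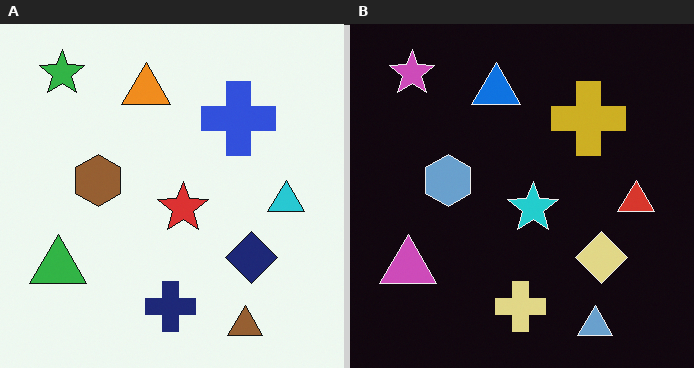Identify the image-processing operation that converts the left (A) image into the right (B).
The transformation is: color-inverted (negative).

The light background has become dark and every shape's color is its complement — a photographic negative.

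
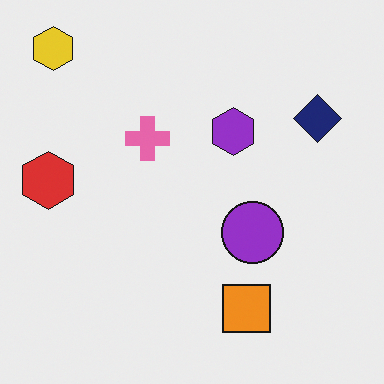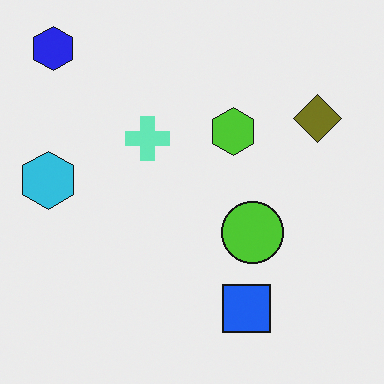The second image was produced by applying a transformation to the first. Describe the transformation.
The transformation is: hue-shifted by a large amount.

Every shape's color has rotated by the same amount around the hue wheel — a uniform hue shift.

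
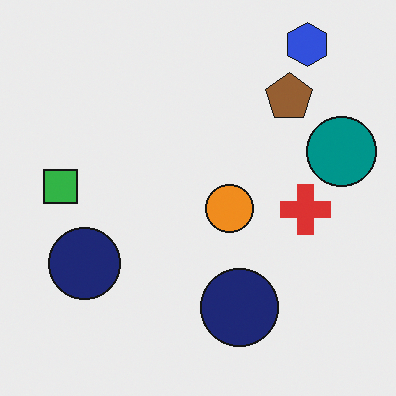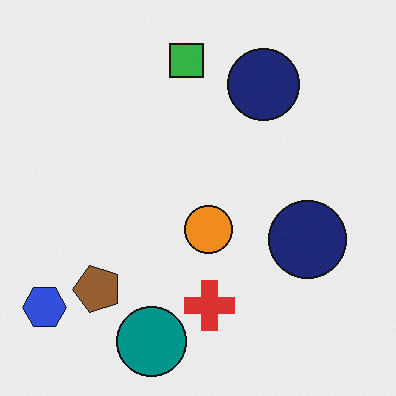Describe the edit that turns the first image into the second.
It was transposed (reflected across the top-left ↔ bottom-right diagonal).

Shapes have swapped their row and column positions — what was in the top-right is now in the bottom-left — a diagonal reflection.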